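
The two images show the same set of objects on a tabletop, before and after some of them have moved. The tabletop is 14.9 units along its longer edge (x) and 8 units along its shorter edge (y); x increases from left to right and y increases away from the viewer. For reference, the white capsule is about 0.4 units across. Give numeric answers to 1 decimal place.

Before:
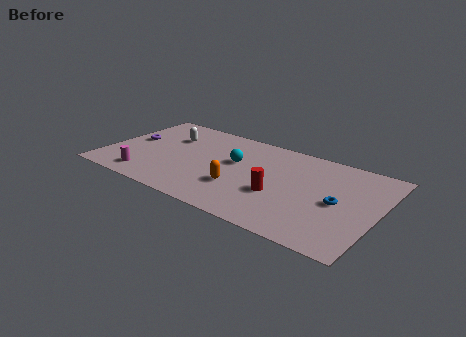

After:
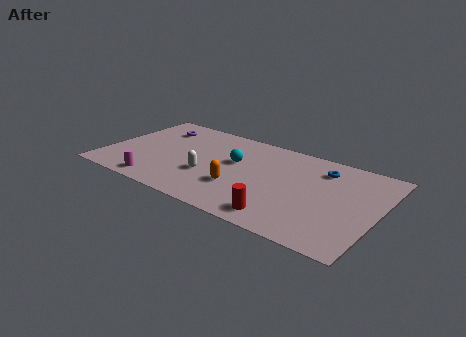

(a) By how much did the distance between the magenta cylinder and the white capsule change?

-1.2

They were about 4.3 units apart before and 3.1 after — 1.2 units closer together.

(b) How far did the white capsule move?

3.8

From (3.1, 5.6) to (5.8, 2.9), the white capsule covered √(2.7² + 2.7²) ≈ 3.8 units.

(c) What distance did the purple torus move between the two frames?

2.1

From (1.2, 4.4) to (2.3, 6.2), the purple torus covered √(1.1² + 1.8²) ≈ 2.1 units.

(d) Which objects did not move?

the orange capsule and the cyan sphere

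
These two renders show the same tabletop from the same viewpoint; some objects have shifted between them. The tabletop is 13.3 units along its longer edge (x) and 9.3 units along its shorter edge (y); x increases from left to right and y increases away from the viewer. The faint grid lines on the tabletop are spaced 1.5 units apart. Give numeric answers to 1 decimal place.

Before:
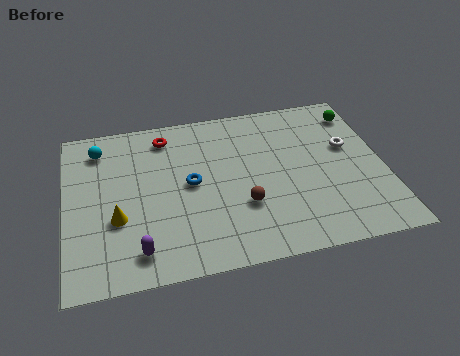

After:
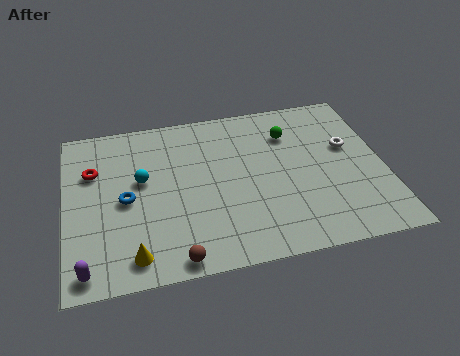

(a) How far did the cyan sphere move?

2.8

The cyan sphere moved from about (1.5, 7.6) to (3.2, 5.4), a distance of √(1.7² + 2.2²) ≈ 2.8.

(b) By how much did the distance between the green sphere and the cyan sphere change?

-4.5

The distance was about 11.0 in the first image and 6.5 in the second, so they moved 4.5 units closer together.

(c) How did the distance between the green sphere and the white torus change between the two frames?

+0.6

They were about 2.1 units apart before and 2.7 after — 0.6 units further apart.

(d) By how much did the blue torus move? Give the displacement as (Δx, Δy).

(-2.7, -0.4)

The blue torus was at about (5.2, 4.8) and moved to about (2.5, 4.4).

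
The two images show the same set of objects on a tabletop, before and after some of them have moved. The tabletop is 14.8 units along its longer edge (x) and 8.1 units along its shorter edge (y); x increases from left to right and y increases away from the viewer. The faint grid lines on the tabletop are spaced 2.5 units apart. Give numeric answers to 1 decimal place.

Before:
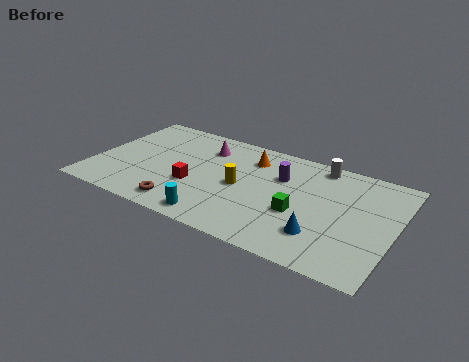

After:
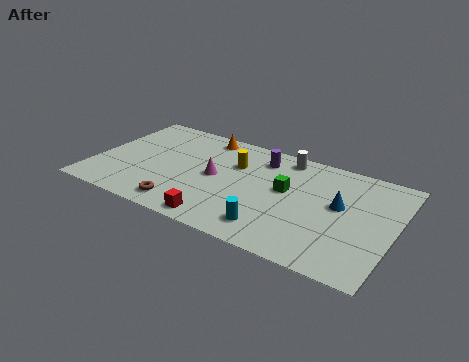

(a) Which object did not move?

the brown torus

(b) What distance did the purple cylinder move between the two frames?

1.5

From (9.1, 5.5) to (8.0, 6.5), the purple cylinder covered √(1.1² + 1.0²) ≈ 1.5 units.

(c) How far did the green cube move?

1.6

From (10.3, 3.2) to (9.5, 4.6), the green cube covered √(0.8² + 1.4²) ≈ 1.6 units.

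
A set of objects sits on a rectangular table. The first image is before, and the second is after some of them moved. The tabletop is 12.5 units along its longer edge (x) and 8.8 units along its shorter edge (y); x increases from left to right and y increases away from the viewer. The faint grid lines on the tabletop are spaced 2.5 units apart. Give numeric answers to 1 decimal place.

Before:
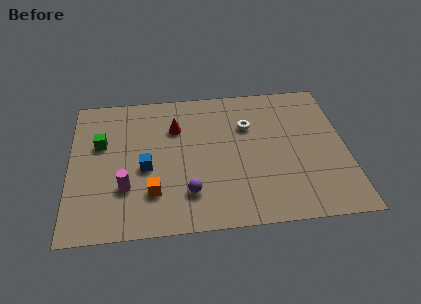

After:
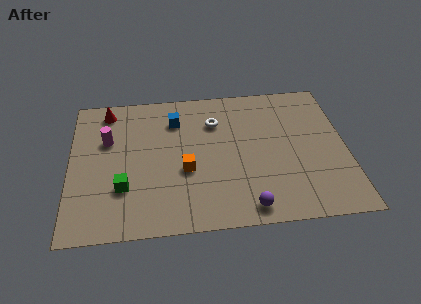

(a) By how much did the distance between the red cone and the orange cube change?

+1.3

They were about 4.1 units apart before and 5.4 after — 1.3 units further apart.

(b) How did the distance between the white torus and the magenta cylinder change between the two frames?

-1.6

The distance was about 6.5 in the first image and 4.9 in the second, so they moved 1.6 units closer together.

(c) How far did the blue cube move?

3.2

The blue cube was near (3.4, 3.8) before and (4.8, 6.7) after, so it travelled √(1.4² + 2.9²) ≈ 3.2 units.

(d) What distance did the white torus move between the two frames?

1.6

The white torus was near (8.1, 6.0) before and (6.6, 6.4) after, so it travelled √(1.5² + 0.4²) ≈ 1.6 units.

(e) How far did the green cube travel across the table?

3.0

The green cube was near (1.4, 5.5) before and (2.4, 2.7) after, so it travelled √(1.0² + 2.8²) ≈ 3.0 units.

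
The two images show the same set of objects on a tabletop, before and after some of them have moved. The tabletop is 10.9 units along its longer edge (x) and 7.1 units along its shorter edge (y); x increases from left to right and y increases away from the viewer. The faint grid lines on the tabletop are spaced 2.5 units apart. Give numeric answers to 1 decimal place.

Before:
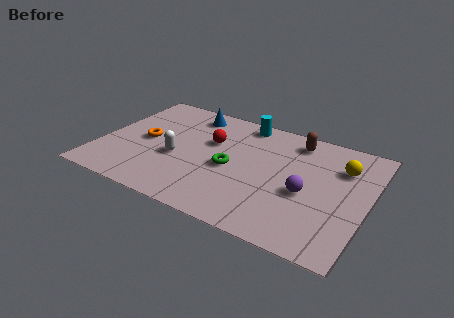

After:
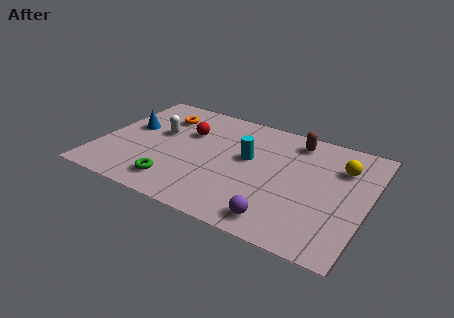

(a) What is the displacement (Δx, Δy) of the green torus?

(-2.0, -1.9)

From the two frames, the green torus sits at roughly (5.4, 3.2) before and (3.4, 1.3) after.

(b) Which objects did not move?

the yellow sphere and the brown capsule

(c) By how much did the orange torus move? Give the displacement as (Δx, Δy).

(0.4, 1.9)

The orange torus started near (1.8, 3.5) and ended near (2.2, 5.4).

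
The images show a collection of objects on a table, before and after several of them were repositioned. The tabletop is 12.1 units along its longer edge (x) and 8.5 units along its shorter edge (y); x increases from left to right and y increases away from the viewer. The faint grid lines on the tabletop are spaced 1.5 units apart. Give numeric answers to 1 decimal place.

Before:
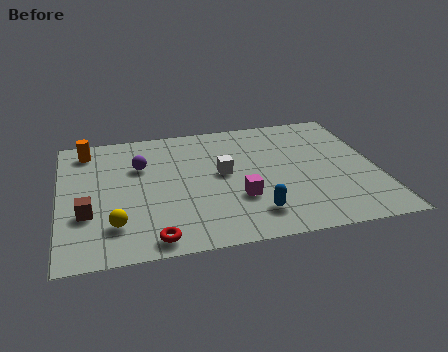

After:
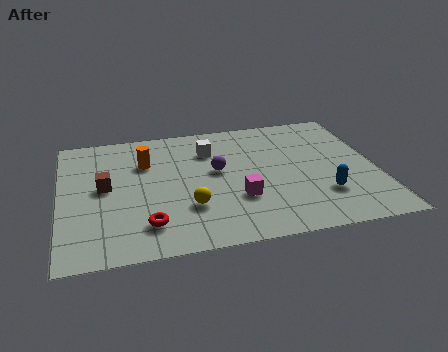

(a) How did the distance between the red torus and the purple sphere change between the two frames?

-0.7

They were about 4.8 units apart before and 4.1 after — 0.7 units closer together.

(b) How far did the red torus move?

0.9

From (3.4, 0.9) to (3.2, 1.8), the red torus covered √(0.2² + 0.9²) ≈ 0.9 units.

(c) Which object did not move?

the magenta cube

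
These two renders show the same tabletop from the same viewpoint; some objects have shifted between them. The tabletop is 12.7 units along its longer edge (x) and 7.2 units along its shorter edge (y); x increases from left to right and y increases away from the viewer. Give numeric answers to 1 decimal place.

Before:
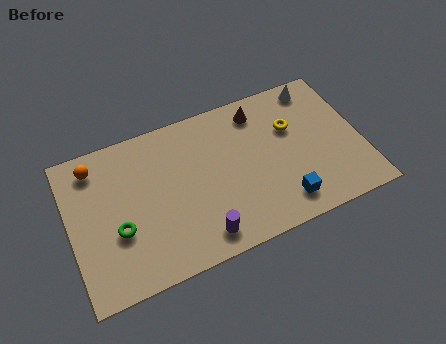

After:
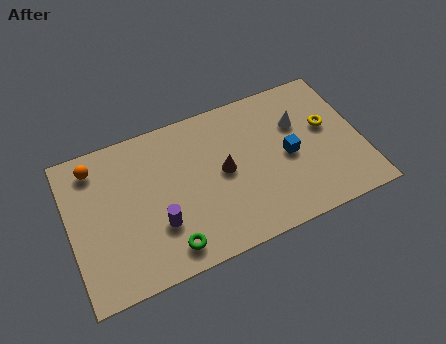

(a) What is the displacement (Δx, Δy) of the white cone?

(-1.0, -1.5)

The white cone started near (11.1, 6.3) and ended near (10.1, 4.8).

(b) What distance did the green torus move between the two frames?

2.6

The green torus moved from about (2.0, 2.7) to (4.0, 1.1), a distance of √(2.0² + 1.6²) ≈ 2.6.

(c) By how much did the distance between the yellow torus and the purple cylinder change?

+2.1

The distance was about 5.7 in the first image and 7.8 in the second, so they moved 2.1 units further apart.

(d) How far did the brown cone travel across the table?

2.9

The brown cone was near (8.5, 6.0) before and (6.7, 3.7) after, so it travelled √(1.8² + 2.3²) ≈ 2.9 units.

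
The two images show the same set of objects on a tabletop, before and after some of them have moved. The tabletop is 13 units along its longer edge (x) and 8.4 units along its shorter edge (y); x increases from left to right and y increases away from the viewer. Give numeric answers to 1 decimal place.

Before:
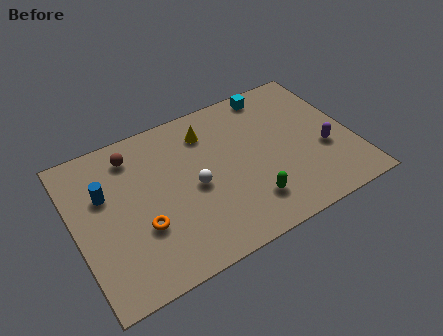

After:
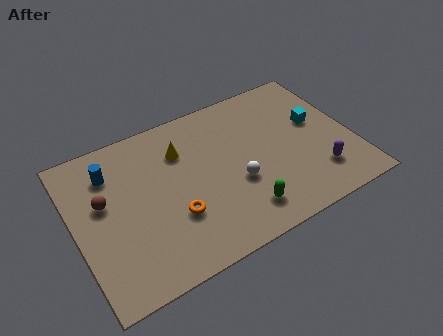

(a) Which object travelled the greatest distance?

the cyan cube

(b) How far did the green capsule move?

0.5

From (7.8, 1.9) to (7.4, 1.6), the green capsule covered √(0.4² + 0.3²) ≈ 0.5 units.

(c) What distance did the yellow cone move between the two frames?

1.4

The yellow cone moved from about (6.5, 6.6) to (5.2, 6.1), a distance of √(1.3² + 0.5²) ≈ 1.4.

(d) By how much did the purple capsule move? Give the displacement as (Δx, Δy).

(-0.5, -1.2)

The purple capsule was at about (11.6, 3.2) and moved to about (11.1, 2.0).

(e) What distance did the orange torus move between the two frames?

1.5

The orange torus moved from about (2.9, 2.9) to (4.4, 2.8), a distance of √(1.5² + 0.1²) ≈ 1.5.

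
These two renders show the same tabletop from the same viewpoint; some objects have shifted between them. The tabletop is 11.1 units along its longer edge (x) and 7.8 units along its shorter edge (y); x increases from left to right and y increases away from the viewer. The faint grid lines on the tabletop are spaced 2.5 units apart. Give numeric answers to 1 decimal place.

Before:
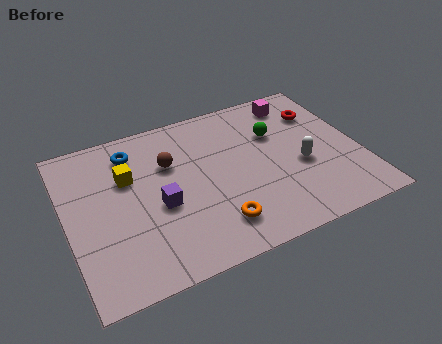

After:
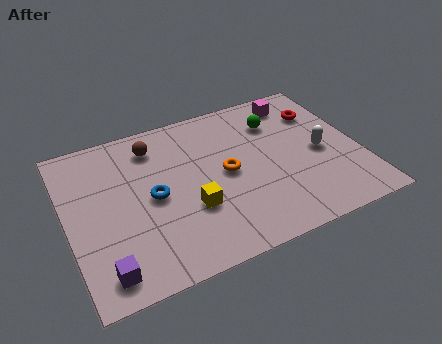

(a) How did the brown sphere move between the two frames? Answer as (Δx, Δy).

(-0.5, 1.1)

The brown sphere was at about (4.0, 5.2) and moved to about (3.5, 6.3).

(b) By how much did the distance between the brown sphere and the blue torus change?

+0.8

Before: roughly 1.7 units apart; after: 2.5. That's 0.8 units further apart.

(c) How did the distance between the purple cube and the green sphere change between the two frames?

+3.4

They were about 5.1 units apart before and 8.5 after — 3.4 units further apart.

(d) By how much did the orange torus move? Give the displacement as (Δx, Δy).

(0.7, 2.3)

From the two frames, the orange torus sits at roughly (5.3, 1.6) before and (6.0, 3.9) after.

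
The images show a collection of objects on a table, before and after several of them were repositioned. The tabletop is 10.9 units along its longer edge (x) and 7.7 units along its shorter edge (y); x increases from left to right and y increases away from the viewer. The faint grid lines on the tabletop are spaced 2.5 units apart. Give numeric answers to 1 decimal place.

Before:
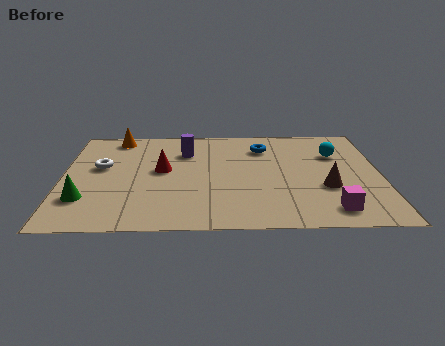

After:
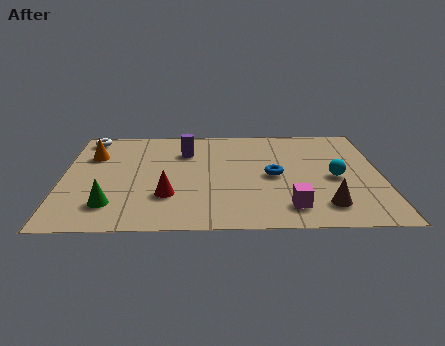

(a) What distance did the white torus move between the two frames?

2.4

From (1.3, 4.5) to (0.8, 6.8), the white torus covered √(0.5² + 2.3²) ≈ 2.4 units.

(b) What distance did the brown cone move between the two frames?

1.3

The brown cone moved from about (9.0, 2.8) to (8.9, 1.5), a distance of √(0.1² + 1.3²) ≈ 1.3.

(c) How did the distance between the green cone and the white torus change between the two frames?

+2.7

They were about 2.5 units apart before and 5.2 after — 2.7 units further apart.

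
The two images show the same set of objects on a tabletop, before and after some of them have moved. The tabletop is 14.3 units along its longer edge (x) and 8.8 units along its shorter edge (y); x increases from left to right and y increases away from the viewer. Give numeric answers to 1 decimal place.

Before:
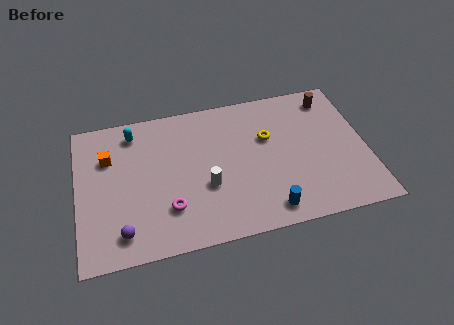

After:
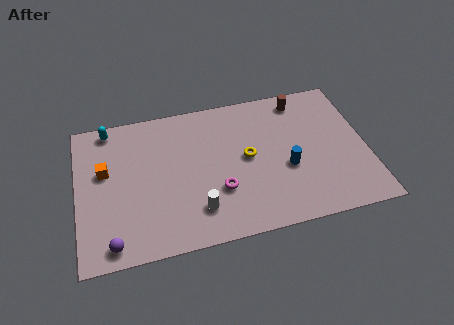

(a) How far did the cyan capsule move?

1.3

From (2.9, 7.4) to (1.7, 7.9), the cyan capsule covered √(1.2² + 0.5²) ≈ 1.3 units.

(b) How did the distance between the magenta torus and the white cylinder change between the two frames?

-0.7

Before: roughly 2.1 units apart; after: 1.4. That's 0.7 units closer together.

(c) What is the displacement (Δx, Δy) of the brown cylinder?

(-1.5, 0.2)

From the two frames, the brown cylinder sits at roughly (12.8, 7.4) before and (11.3, 7.6) after.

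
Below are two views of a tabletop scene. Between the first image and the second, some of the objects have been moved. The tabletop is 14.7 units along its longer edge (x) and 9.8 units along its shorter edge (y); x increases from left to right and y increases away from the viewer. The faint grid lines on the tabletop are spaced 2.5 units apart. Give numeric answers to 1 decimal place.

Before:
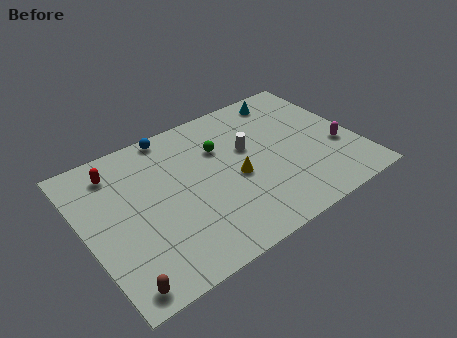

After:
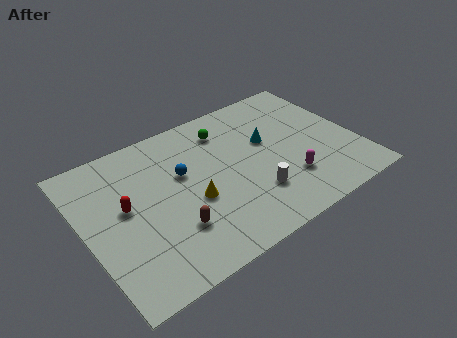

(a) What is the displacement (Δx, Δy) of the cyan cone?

(-1.6, -2.6)

The cyan cone started near (11.7, 8.5) and ended near (10.1, 5.9).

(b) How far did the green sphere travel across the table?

1.2

From (7.6, 6.7) to (8.1, 7.8), the green sphere covered √(0.5² + 1.1²) ≈ 1.2 units.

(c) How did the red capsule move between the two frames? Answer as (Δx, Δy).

(0.1, -2.6)

From the two frames, the red capsule sits at roughly (2.1, 8.0) before and (2.2, 5.4) after.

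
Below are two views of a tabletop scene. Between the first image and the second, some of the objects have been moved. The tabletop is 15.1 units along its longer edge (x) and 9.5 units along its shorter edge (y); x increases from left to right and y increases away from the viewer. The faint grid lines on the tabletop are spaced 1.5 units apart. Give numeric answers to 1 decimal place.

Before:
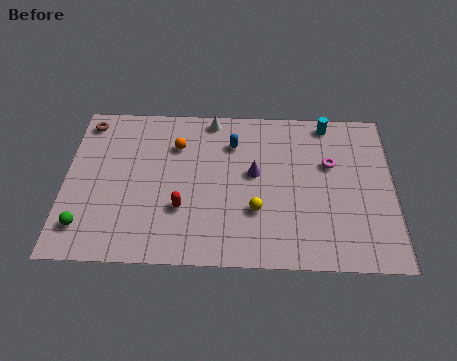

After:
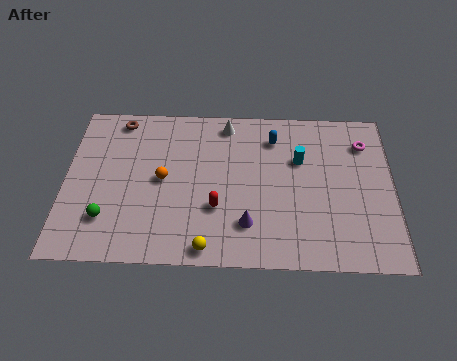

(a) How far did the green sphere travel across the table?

1.1

From (1.0, 1.9) to (2.0, 2.4), the green sphere covered √(1.0² + 0.5²) ≈ 1.1 units.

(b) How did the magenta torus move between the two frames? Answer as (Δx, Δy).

(1.6, 1.3)

The magenta torus started near (12.2, 6.0) and ended near (13.8, 7.3).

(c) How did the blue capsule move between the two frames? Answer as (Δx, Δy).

(1.9, 0.4)

The blue capsule was at about (7.7, 7.1) and moved to about (9.6, 7.5).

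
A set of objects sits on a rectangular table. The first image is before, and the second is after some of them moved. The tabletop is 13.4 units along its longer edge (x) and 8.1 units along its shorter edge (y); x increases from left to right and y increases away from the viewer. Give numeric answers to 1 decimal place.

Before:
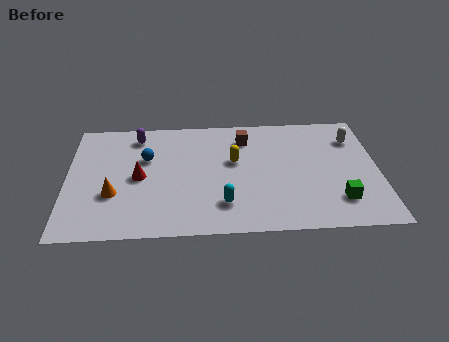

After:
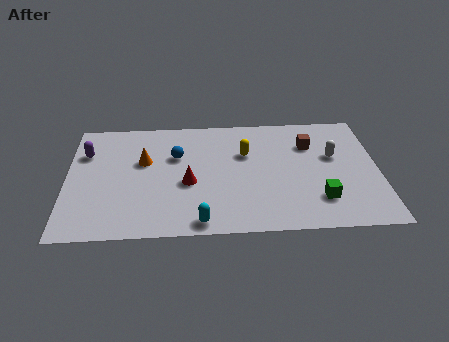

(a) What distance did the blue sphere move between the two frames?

1.3

From (3.4, 5.2) to (4.7, 5.3), the blue sphere covered √(1.3² + 0.1²) ≈ 1.3 units.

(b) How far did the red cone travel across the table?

2.2

From (3.1, 3.9) to (5.2, 3.4), the red cone covered √(2.1² + 0.5²) ≈ 2.2 units.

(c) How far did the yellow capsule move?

0.7

The yellow capsule moved from about (7.2, 4.8) to (7.7, 5.3), a distance of √(0.5² + 0.5²) ≈ 0.7.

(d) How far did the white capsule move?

1.5

From (12.4, 6.1) to (11.5, 4.9), the white capsule covered √(0.9² + 1.2²) ≈ 1.5 units.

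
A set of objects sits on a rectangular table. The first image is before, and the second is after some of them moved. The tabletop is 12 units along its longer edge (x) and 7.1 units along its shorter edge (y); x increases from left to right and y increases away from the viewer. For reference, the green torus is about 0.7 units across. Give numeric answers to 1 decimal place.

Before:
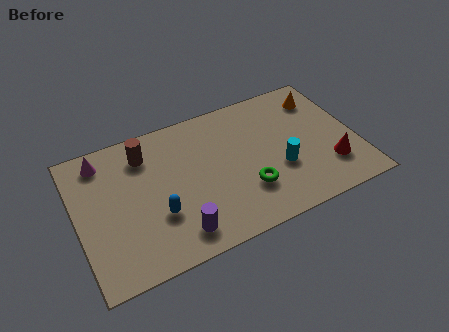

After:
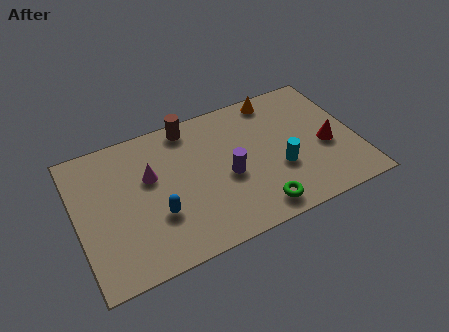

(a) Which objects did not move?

the blue capsule and the cyan cylinder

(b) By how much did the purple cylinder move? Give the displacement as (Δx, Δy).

(2.4, 1.9)

The purple cylinder started near (4.0, 1.2) and ended near (6.4, 3.1).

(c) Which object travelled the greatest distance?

the purple cylinder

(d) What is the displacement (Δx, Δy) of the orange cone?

(-1.9, 0.7)

The orange cone started near (10.8, 5.6) and ended near (8.9, 6.3).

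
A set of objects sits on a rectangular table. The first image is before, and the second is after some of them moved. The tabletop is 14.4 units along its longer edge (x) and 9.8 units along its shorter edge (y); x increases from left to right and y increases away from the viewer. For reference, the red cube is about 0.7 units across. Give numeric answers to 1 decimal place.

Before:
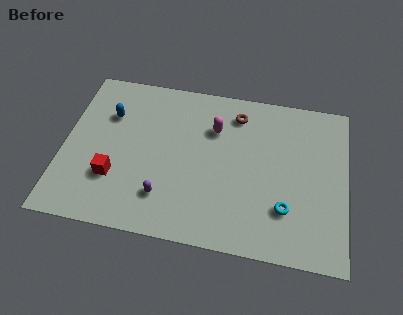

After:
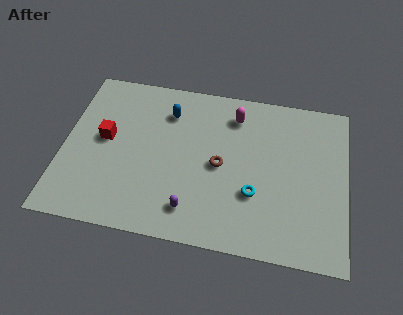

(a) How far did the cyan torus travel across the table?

1.7

The cyan torus moved from about (11.4, 2.7) to (9.8, 3.3), a distance of √(1.6² + 0.6²) ≈ 1.7.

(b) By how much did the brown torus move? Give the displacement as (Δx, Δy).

(-0.7, -3.3)

The brown torus was at about (8.7, 8.0) and moved to about (8.0, 4.7).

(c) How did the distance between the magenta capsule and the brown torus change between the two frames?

+1.7

Before: roughly 1.6 units apart; after: 3.3. That's 1.7 units further apart.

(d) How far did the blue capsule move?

3.1

The blue capsule was near (2.2, 6.8) before and (5.2, 7.5) after, so it travelled √(3.0² + 0.7²) ≈ 3.1 units.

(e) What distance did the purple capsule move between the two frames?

1.5

From (5.3, 2.3) to (6.7, 1.8), the purple capsule covered √(1.4² + 0.5²) ≈ 1.5 units.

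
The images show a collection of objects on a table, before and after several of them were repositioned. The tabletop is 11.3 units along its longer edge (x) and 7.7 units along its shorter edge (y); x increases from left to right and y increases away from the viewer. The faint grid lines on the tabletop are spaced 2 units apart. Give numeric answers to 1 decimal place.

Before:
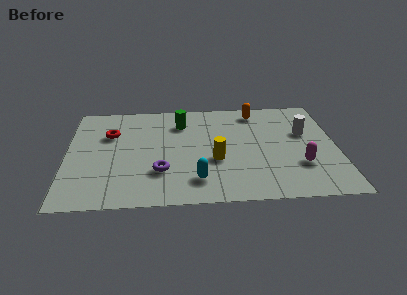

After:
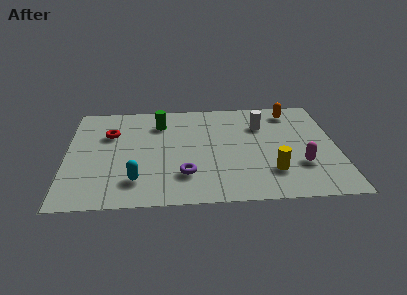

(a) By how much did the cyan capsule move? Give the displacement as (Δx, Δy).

(-2.5, 0.1)

The cyan capsule started near (5.4, 1.6) and ended near (2.9, 1.7).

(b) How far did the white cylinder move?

1.9

The white cylinder moved from about (10.0, 4.8) to (8.2, 5.5), a distance of √(1.8² + 0.7²) ≈ 1.9.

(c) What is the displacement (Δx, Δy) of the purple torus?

(1.0, -0.3)

The purple torus started near (3.9, 2.3) and ended near (4.9, 2.0).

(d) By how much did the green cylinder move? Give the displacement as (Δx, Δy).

(-0.9, 0.0)

From the two frames, the green cylinder sits at roughly (4.8, 5.9) before and (3.9, 5.9) after.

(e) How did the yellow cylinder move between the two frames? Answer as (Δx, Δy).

(2.3, -1.0)

From the two frames, the yellow cylinder sits at roughly (6.2, 3.0) before and (8.5, 2.0) after.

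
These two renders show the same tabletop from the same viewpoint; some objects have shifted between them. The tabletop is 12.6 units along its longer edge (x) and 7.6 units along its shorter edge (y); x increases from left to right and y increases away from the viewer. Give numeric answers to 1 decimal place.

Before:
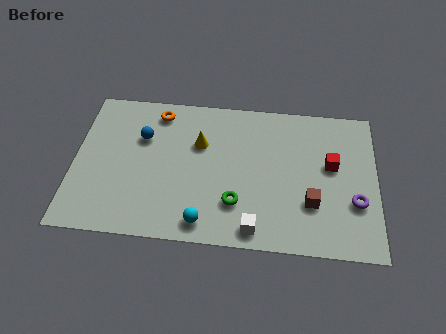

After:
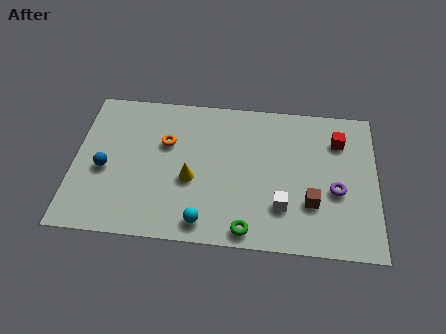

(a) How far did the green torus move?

1.4

The green torus moved from about (6.8, 2.1) to (7.3, 0.8), a distance of √(0.5² + 1.3²) ≈ 1.4.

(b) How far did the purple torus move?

0.9

The purple torus was near (11.7, 2.6) before and (10.9, 3.1) after, so it travelled √(0.8² + 0.5²) ≈ 0.9 units.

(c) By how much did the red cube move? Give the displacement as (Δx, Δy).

(0.3, 1.3)

The red cube started near (10.7, 4.4) and ended near (11.0, 5.7).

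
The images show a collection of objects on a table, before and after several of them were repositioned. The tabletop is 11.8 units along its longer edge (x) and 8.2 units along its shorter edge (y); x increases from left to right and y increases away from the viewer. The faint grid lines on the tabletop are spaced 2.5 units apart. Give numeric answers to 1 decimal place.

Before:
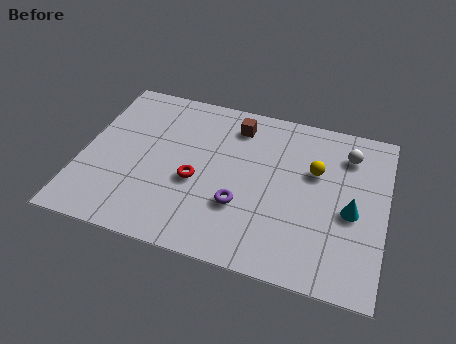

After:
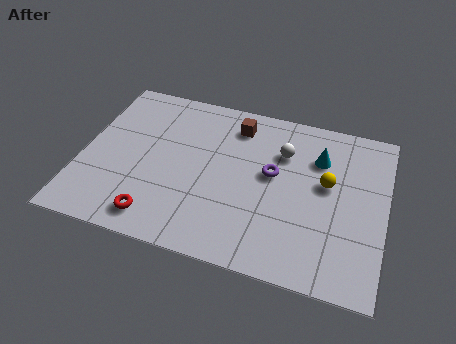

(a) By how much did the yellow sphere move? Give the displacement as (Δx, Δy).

(0.5, -0.5)

The yellow sphere started near (9.0, 5.2) and ended near (9.5, 4.7).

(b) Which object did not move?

the brown cube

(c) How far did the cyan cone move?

2.7

The cyan cone was near (10.5, 3.6) before and (9.1, 5.9) after, so it travelled √(1.4² + 2.3²) ≈ 2.7 units.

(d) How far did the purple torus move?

2.2

The purple torus moved from about (6.3, 2.7) to (7.4, 4.6), a distance of √(1.1² + 1.9²) ≈ 2.2.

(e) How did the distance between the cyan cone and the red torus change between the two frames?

+1.5

They were about 6.0 units apart before and 7.5 after — 1.5 units further apart.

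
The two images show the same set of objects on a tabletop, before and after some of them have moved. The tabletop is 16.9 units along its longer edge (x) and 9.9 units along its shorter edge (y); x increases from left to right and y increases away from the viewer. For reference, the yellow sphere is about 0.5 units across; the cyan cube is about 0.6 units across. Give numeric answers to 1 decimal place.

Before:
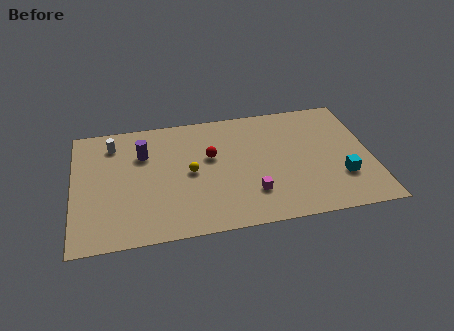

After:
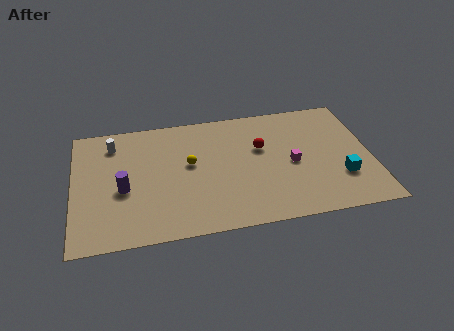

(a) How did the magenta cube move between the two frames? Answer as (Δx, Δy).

(2.4, 2.0)

The magenta cube started near (10.0, 2.6) and ended near (12.4, 4.6).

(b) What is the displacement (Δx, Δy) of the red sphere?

(2.9, 0.2)

From the two frames, the red sphere sits at roughly (7.8, 6.0) before and (10.7, 6.2) after.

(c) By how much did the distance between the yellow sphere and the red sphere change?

+2.5

The distance was about 1.6 in the first image and 4.1 in the second, so they moved 2.5 units further apart.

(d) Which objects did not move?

the white cylinder and the cyan cube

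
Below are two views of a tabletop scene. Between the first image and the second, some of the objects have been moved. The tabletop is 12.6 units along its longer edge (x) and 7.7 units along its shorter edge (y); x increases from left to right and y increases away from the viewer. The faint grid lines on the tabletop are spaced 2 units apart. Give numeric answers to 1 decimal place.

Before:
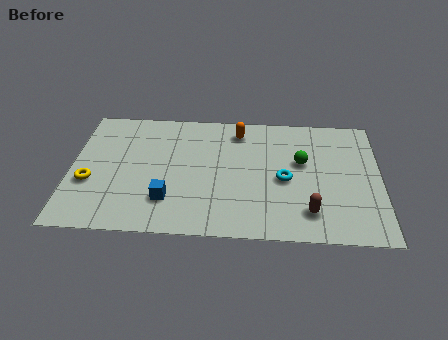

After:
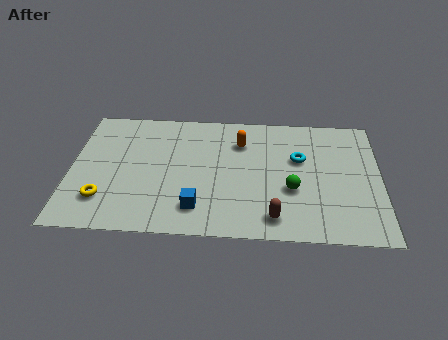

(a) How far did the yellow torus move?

1.2

The yellow torus moved from about (0.8, 2.9) to (1.4, 1.9), a distance of √(0.6² + 1.0²) ≈ 1.2.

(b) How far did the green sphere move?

1.7

From (9.4, 4.6) to (9.0, 2.9), the green sphere covered √(0.4² + 1.7²) ≈ 1.7 units.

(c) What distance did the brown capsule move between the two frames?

1.5

The brown capsule moved from about (9.7, 1.6) to (8.3, 1.2), a distance of √(1.4² + 0.4²) ≈ 1.5.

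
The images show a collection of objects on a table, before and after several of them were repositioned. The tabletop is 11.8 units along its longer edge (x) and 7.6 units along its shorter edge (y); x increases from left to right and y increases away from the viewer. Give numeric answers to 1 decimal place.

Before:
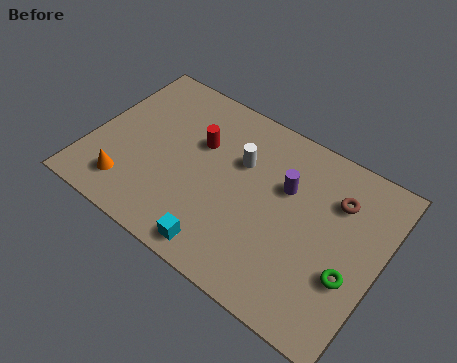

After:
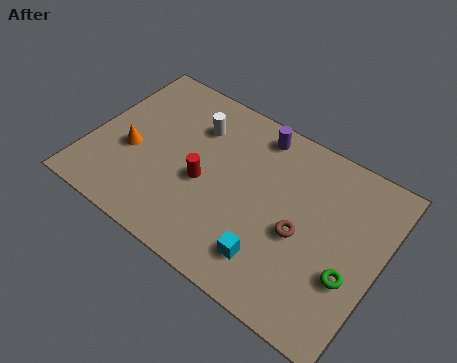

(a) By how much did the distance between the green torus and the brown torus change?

-0.8

Before: roughly 3.0 units apart; after: 2.2. That's 0.8 units closer together.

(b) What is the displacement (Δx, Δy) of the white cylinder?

(-2.0, 0.6)

The white cylinder was at about (5.9, 5.0) and moved to about (3.9, 5.6).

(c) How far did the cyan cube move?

2.0

From (5.9, 0.9) to (7.8, 1.6), the cyan cube covered √(1.9² + 0.7²) ≈ 2.0 units.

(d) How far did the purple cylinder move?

2.3

From (7.8, 4.9) to (6.3, 6.6), the purple cylinder covered √(1.5² + 1.7²) ≈ 2.3 units.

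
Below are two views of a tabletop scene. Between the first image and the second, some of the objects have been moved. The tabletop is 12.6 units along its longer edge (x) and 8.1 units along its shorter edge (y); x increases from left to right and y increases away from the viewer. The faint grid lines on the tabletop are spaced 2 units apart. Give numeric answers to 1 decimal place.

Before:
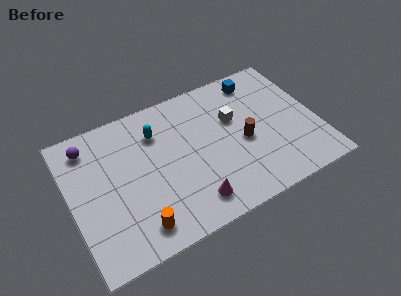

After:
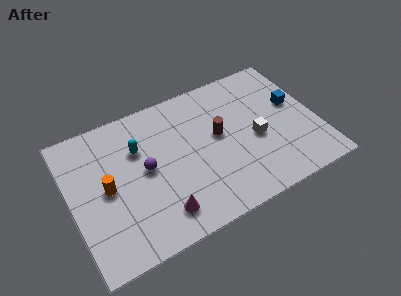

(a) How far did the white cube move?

1.8

From (8.5, 5.1) to (9.4, 3.5), the white cube covered √(0.9² + 1.6²) ≈ 1.8 units.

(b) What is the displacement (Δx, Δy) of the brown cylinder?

(-1.2, 0.9)

The brown cylinder was at about (8.8, 3.6) and moved to about (7.6, 4.5).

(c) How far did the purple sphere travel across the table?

3.6

The purple sphere moved from about (1.2, 6.7) to (3.8, 4.2), a distance of √(2.6² + 2.5²) ≈ 3.6.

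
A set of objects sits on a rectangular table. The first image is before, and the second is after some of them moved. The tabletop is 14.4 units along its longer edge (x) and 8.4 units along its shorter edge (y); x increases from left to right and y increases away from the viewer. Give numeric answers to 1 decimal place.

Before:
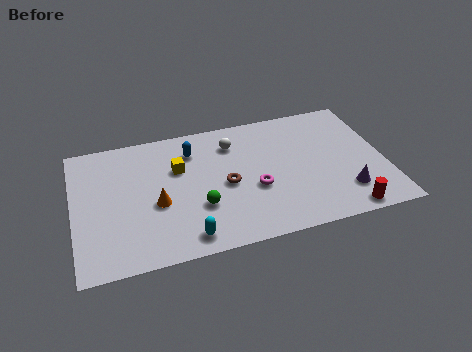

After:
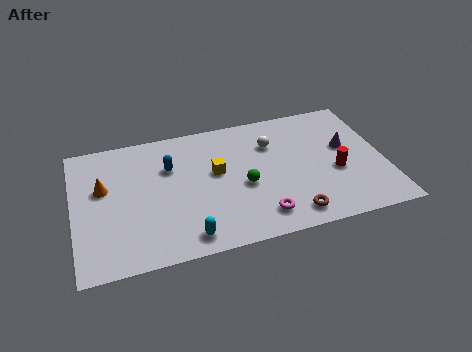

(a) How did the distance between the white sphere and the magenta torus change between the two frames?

+1.3

They were about 3.3 units apart before and 4.6 after — 1.3 units further apart.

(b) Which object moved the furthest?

the brown torus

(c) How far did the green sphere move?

2.2

The green sphere moved from about (5.7, 2.8) to (7.8, 3.6), a distance of √(2.1² + 0.8²) ≈ 2.2.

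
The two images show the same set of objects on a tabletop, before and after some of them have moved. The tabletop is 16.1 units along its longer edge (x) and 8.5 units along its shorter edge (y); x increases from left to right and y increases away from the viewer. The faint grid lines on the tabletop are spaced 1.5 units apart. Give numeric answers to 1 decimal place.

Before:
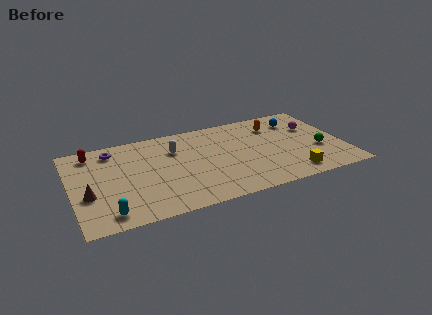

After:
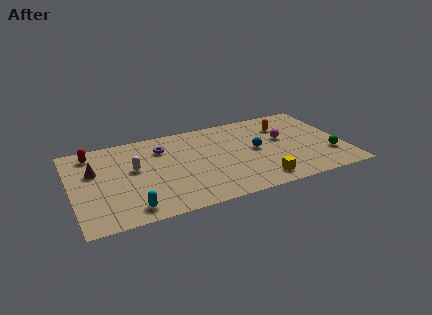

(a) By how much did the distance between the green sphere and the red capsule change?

+0.7

The distance was about 13.8 in the first image and 14.5 in the second, so they moved 0.7 units further apart.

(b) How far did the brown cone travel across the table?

2.3

The brown cone was near (0.9, 3.2) before and (1.4, 5.4) after, so it travelled √(0.5² + 2.2²) ≈ 2.3 units.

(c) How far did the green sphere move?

0.9

The green sphere moved from about (14.6, 3.2) to (15.1, 2.5), a distance of √(0.5² + 0.7²) ≈ 0.9.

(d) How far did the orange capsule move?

0.5

From (12.3, 6.5) to (12.8, 6.3), the orange capsule covered √(0.5² + 0.2²) ≈ 0.5 units.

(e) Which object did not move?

the red capsule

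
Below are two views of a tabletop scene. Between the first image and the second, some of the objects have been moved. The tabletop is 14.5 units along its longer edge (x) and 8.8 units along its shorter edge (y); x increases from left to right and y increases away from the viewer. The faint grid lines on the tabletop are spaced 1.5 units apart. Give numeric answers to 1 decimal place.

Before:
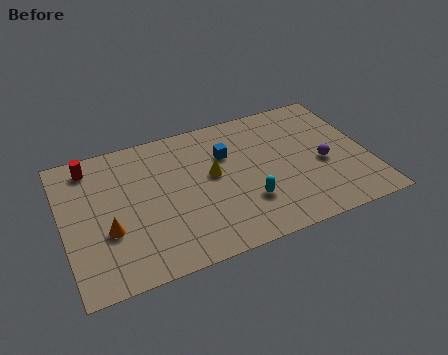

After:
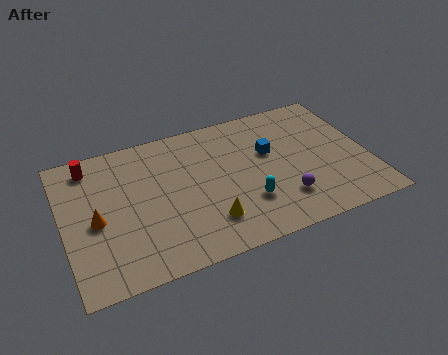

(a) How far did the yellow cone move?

2.8

The yellow cone moved from about (7.1, 4.9) to (6.6, 2.1), a distance of √(0.5² + 2.8²) ≈ 2.8.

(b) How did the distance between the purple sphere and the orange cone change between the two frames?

-1.4

The distance was about 10.3 in the first image and 8.9 in the second, so they moved 1.4 units closer together.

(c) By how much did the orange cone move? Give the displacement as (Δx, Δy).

(-0.5, 0.8)

From the two frames, the orange cone sits at roughly (2.0, 3.2) before and (1.5, 4.0) after.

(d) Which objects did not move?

the red cylinder and the cyan capsule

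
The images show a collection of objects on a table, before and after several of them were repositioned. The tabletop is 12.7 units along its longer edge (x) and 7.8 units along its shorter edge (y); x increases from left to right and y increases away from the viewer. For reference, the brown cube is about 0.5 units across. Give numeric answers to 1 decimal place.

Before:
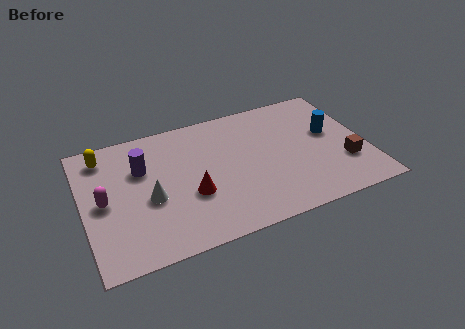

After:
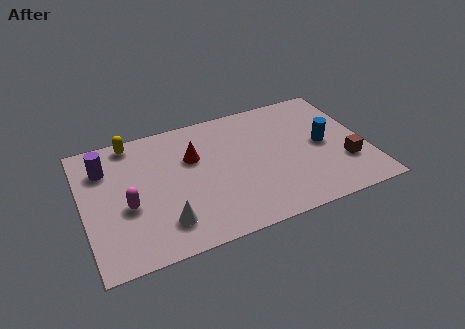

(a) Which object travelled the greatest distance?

the red cone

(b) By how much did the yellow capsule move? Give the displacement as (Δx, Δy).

(1.3, 0.5)

From the two frames, the yellow capsule sits at roughly (1.1, 6.5) before and (2.4, 7.0) after.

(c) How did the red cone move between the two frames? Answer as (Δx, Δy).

(0.3, 2.2)

The red cone was at about (4.7, 2.9) and moved to about (5.0, 5.1).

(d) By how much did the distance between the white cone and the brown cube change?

-0.5

Before: roughly 8.7 units apart; after: 8.2. That's 0.5 units closer together.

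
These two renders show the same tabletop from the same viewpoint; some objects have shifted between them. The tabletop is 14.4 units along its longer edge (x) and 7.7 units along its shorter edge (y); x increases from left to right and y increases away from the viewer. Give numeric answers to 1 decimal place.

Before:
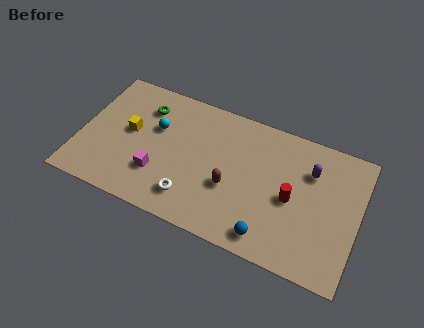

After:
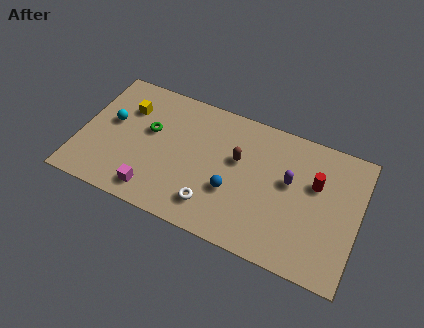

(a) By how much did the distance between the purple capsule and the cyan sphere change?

+1.3

Before: roughly 8.0 units apart; after: 9.3. That's 1.3 units further apart.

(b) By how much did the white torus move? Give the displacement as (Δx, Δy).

(1.1, 0.0)

The white torus started near (6.0, 1.6) and ended near (7.1, 1.6).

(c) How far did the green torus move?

1.4

The green torus was near (3.1, 5.9) before and (3.5, 4.6) after, so it travelled √(0.4² + 1.3²) ≈ 1.4 units.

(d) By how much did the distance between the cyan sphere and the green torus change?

+0.8

The distance was about 1.2 in the first image and 2.0 in the second, so they moved 0.8 units further apart.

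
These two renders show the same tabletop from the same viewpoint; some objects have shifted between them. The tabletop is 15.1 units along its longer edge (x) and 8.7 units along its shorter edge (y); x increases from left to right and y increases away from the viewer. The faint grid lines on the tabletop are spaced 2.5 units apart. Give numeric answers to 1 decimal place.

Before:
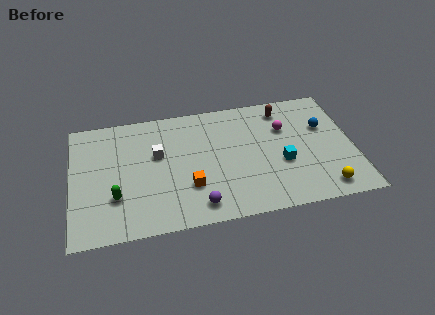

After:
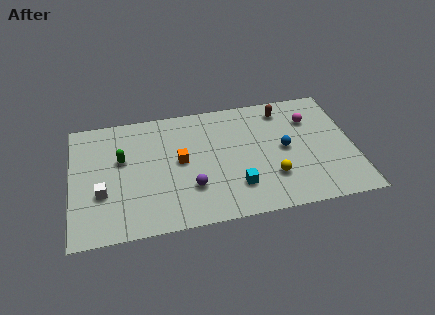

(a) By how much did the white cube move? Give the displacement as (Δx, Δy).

(-3.0, -2.2)

The white cube started near (4.6, 5.3) and ended near (1.6, 3.1).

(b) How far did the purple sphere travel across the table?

1.3

From (6.6, 1.3) to (6.3, 2.6), the purple sphere covered √(0.3² + 1.3²) ≈ 1.3 units.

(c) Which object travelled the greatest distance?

the white cube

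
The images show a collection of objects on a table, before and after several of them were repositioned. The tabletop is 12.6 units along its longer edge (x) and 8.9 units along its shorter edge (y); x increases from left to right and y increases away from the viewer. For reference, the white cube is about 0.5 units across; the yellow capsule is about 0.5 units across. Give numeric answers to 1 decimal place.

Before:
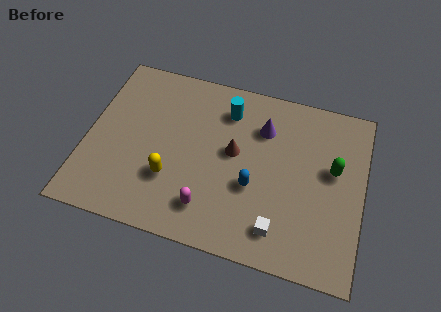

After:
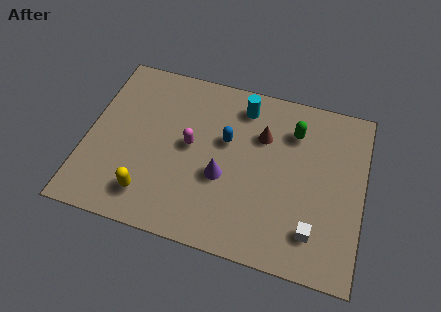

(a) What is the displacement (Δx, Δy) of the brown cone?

(1.2, 1.2)

From the two frames, the brown cone sits at roughly (6.7, 4.9) before and (7.9, 6.1) after.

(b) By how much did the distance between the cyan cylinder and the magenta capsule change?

-1.7

Before: roughly 5.2 units apart; after: 3.5. That's 1.7 units closer together.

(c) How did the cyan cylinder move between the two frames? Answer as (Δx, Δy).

(0.7, 0.4)

From the two frames, the cyan cylinder sits at roughly (6.2, 7.0) before and (6.9, 7.4) after.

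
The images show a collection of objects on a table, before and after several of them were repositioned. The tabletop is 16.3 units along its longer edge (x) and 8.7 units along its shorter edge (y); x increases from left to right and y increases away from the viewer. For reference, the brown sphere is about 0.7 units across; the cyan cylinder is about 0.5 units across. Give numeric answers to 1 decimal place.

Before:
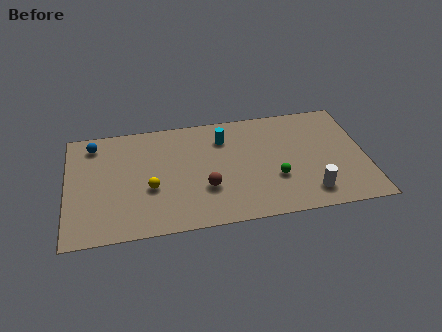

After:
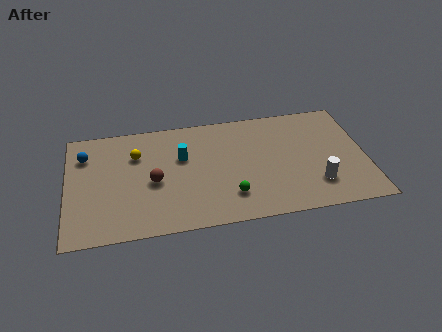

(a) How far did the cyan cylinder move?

2.5

The cyan cylinder was near (8.6, 6.6) before and (6.3, 5.5) after, so it travelled √(2.3² + 1.1²) ≈ 2.5 units.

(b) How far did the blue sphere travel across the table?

0.9

The blue sphere moved from about (1.5, 7.3) to (1.0, 6.5), a distance of √(0.5² + 0.8²) ≈ 0.9.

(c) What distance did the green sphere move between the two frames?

2.7

From (11.3, 3.0) to (8.8, 2.1), the green sphere covered √(2.5² + 0.9²) ≈ 2.7 units.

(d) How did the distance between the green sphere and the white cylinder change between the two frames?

+2.4

The distance was about 2.3 in the first image and 4.7 in the second, so they moved 2.4 units further apart.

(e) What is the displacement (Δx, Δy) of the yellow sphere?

(-0.7, 2.7)

From the two frames, the yellow sphere sits at roughly (4.5, 3.4) before and (3.8, 6.1) after.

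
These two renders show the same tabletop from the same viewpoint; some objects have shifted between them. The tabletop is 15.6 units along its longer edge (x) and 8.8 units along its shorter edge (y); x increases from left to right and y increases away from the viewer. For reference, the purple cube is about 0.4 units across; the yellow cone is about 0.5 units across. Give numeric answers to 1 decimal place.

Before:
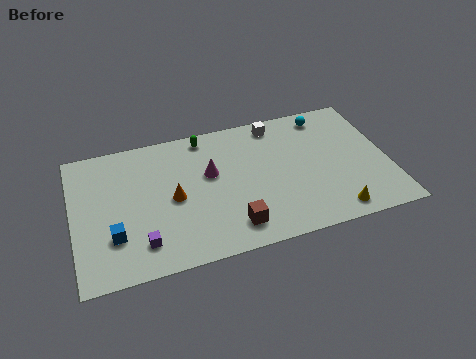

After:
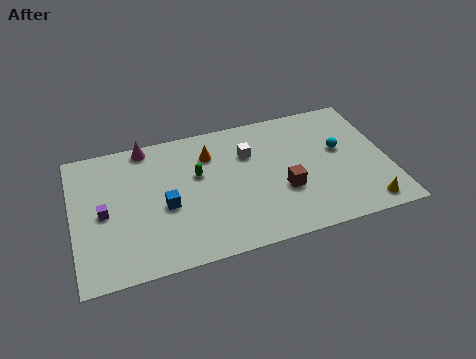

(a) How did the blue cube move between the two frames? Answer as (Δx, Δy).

(2.6, 1.2)

From the two frames, the blue cube sits at roughly (1.9, 2.6) before and (4.5, 3.8) after.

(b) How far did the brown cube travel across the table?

3.1

From (7.6, 1.6) to (10.3, 3.2), the brown cube covered √(2.7² + 1.6²) ≈ 3.1 units.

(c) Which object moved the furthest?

the magenta cone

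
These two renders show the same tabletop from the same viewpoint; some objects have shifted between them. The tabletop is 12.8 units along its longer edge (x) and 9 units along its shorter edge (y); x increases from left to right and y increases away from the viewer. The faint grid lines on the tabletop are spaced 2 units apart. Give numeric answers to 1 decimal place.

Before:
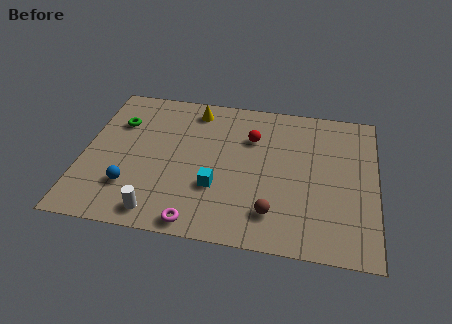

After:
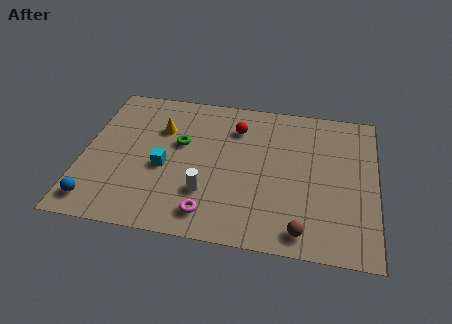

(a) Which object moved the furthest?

the green torus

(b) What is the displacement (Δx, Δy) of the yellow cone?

(-1.4, -1.5)

From the two frames, the yellow cone sits at roughly (4.7, 7.7) before and (3.3, 6.2) after.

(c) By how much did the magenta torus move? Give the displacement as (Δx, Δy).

(0.5, 0.6)

From the two frames, the magenta torus sits at roughly (5.2, 0.8) before and (5.7, 1.4) after.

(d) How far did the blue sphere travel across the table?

1.8

The blue sphere moved from about (2.2, 2.4) to (0.8, 1.3), a distance of √(1.4² + 1.1²) ≈ 1.8.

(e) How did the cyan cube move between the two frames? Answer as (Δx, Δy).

(-2.3, 0.8)

The cyan cube started near (5.9, 3.0) and ended near (3.6, 3.8).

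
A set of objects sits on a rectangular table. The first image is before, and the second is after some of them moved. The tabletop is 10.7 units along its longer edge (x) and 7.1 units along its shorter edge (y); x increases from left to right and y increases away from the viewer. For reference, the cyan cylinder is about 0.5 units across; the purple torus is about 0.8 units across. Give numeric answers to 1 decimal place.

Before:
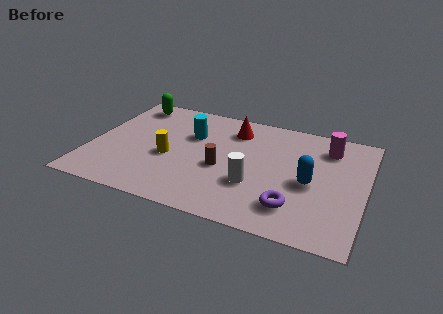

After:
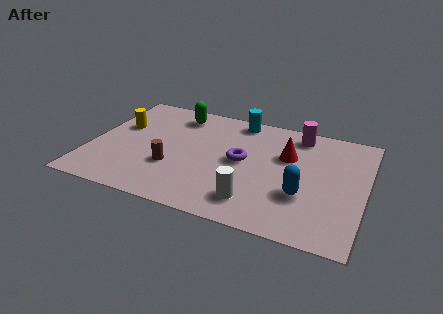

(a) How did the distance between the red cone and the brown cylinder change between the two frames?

+2.2

Before: roughly 2.6 units apart; after: 4.8. That's 2.2 units further apart.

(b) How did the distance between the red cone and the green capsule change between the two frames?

+0.5

They were about 4.2 units apart before and 4.7 after — 0.5 units further apart.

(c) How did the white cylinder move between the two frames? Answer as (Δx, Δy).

(0.1, -1.0)

From the two frames, the white cylinder sits at roughly (6.5, 2.4) before and (6.6, 1.4) after.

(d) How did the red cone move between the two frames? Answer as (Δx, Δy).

(2.2, -1.0)

From the two frames, the red cone sits at roughly (5.4, 5.6) before and (7.6, 4.6) after.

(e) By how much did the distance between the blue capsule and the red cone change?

-1.7

The distance was about 4.0 in the first image and 2.3 in the second, so they moved 1.7 units closer together.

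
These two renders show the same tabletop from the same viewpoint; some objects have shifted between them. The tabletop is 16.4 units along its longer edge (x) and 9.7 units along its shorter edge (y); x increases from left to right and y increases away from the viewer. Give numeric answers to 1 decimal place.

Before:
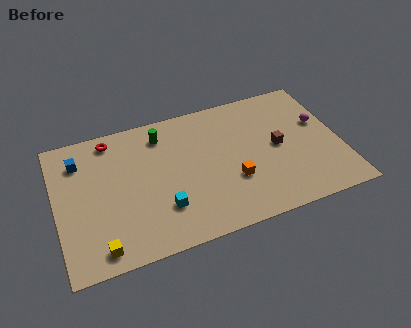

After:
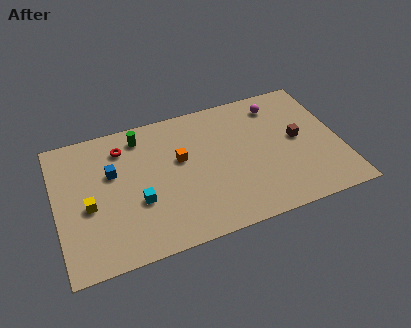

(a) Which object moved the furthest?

the orange cube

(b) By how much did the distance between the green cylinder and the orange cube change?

-2.7

They were about 5.9 units apart before and 3.2 after — 2.7 units closer together.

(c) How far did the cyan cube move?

1.6

The cyan cube moved from about (5.9, 2.7) to (4.6, 3.6), a distance of √(1.3² + 0.9²) ≈ 1.6.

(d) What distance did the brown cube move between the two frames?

1.2

From (12.8, 4.9) to (14.0, 5.1), the brown cube covered √(1.2² + 0.2²) ≈ 1.2 units.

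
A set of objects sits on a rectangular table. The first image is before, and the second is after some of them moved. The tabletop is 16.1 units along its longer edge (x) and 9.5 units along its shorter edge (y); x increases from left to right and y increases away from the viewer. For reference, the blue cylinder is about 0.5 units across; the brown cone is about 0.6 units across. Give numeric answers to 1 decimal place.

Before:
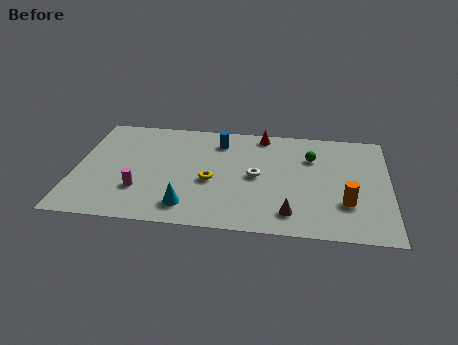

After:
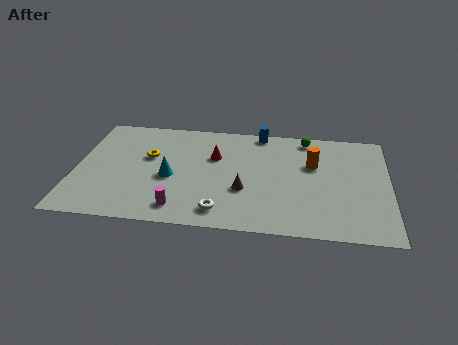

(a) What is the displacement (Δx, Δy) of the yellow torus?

(-3.3, 1.8)

The yellow torus started near (7.0, 4.0) and ended near (3.7, 5.8).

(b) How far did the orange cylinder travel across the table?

3.6

The orange cylinder was near (13.9, 2.9) before and (12.2, 6.1) after, so it travelled √(1.7² + 3.2²) ≈ 3.6 units.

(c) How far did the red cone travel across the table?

3.3

The red cone was near (9.5, 8.5) before and (7.1, 6.2) after, so it travelled √(2.4² + 2.3²) ≈ 3.3 units.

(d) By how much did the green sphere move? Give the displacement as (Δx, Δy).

(-0.3, 1.7)

From the two frames, the green sphere sits at roughly (12.1, 6.7) before and (11.8, 8.4) after.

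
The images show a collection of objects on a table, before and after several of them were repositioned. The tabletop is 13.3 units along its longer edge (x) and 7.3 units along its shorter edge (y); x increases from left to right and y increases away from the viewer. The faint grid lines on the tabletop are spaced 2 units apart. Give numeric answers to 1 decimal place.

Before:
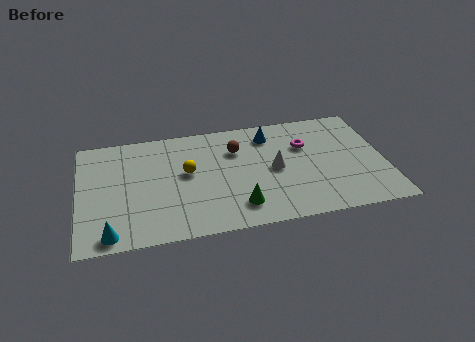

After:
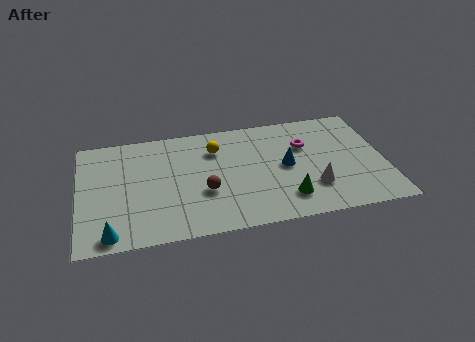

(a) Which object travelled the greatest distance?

the brown sphere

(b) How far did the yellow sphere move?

1.8

The yellow sphere moved from about (4.7, 4.1) to (6.0, 5.4), a distance of √(1.3² + 1.3²) ≈ 1.8.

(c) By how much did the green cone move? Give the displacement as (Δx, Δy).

(2.1, 0.1)

From the two frames, the green cone sits at roughly (6.8, 1.5) before and (8.9, 1.6) after.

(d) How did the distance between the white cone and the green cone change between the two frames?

-1.4

Before: roughly 2.7 units apart; after: 1.3. That's 1.4 units closer together.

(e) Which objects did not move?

the magenta torus and the cyan cone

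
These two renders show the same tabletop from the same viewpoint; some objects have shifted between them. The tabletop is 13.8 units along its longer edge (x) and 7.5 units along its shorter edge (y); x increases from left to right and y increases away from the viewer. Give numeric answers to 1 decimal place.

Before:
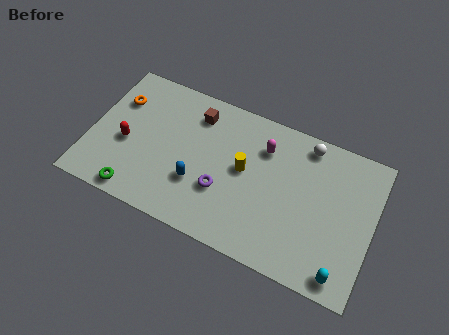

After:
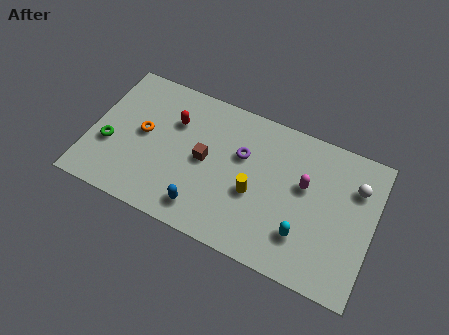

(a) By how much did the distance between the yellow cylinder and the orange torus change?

-0.8

The distance was about 6.5 in the first image and 5.7 in the second, so they moved 0.8 units closer together.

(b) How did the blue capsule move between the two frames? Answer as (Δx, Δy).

(0.4, -1.2)

The blue capsule was at about (5.4, 2.5) and moved to about (5.8, 1.3).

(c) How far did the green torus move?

2.6

From (2.6, 0.8) to (1.0, 2.8), the green torus covered √(1.6² + 2.0²) ≈ 2.6 units.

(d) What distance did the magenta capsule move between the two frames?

2.4

The magenta capsule moved from about (8.3, 5.6) to (10.4, 4.5), a distance of √(2.1² + 1.1²) ≈ 2.4.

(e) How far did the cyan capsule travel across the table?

2.3

The cyan capsule was near (12.6, 0.9) before and (10.6, 2.0) after, so it travelled √(2.0² + 1.1²) ≈ 2.3 units.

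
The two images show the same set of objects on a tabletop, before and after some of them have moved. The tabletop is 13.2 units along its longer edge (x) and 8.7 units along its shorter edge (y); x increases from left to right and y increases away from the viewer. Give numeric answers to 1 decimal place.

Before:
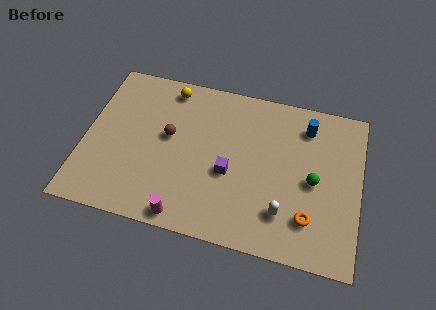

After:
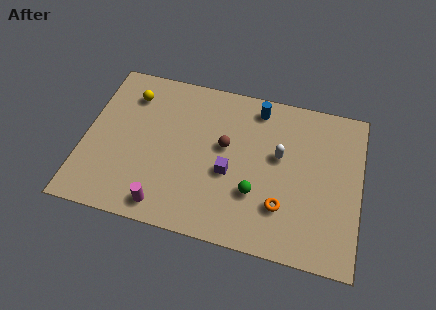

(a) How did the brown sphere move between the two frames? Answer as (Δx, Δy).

(2.7, 0.1)

From the two frames, the brown sphere sits at roughly (4.0, 4.9) before and (6.7, 5.0) after.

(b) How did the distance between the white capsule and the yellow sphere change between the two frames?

-0.6

They were about 8.1 units apart before and 7.5 after — 0.6 units closer together.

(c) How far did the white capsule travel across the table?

3.0

The white capsule moved from about (9.7, 2.1) to (9.3, 5.1), a distance of √(0.4² + 3.0²) ≈ 3.0.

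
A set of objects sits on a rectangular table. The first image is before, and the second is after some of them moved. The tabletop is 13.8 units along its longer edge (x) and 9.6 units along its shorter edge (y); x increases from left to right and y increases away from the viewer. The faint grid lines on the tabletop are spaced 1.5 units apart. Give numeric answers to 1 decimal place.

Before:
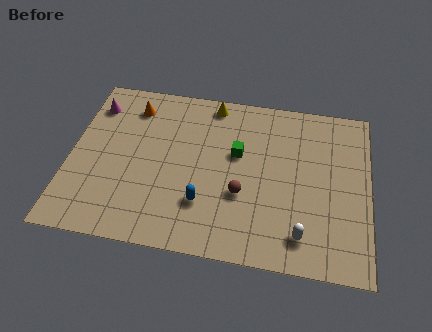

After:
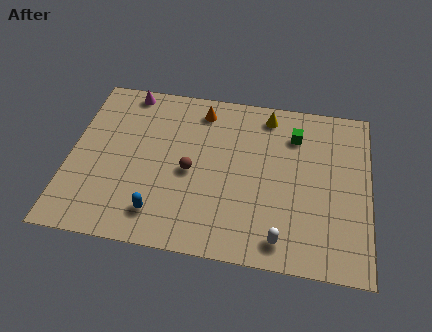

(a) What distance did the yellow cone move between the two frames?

2.6

The yellow cone moved from about (6.4, 8.6) to (9.0, 8.3), a distance of √(2.6² + 0.3²) ≈ 2.6.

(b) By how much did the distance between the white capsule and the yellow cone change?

-1.1

The distance was about 8.2 in the first image and 7.1 in the second, so they moved 1.1 units closer together.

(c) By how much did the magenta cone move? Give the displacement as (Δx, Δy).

(1.5, 1.1)

The magenta cone started near (0.9, 7.6) and ended near (2.4, 8.7).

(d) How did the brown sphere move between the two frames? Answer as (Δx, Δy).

(-2.4, 0.9)

From the two frames, the brown sphere sits at roughly (8.0, 3.5) before and (5.6, 4.4) after.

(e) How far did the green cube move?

3.0

The green cube moved from about (7.7, 5.8) to (10.3, 7.3), a distance of √(2.6² + 1.5²) ≈ 3.0.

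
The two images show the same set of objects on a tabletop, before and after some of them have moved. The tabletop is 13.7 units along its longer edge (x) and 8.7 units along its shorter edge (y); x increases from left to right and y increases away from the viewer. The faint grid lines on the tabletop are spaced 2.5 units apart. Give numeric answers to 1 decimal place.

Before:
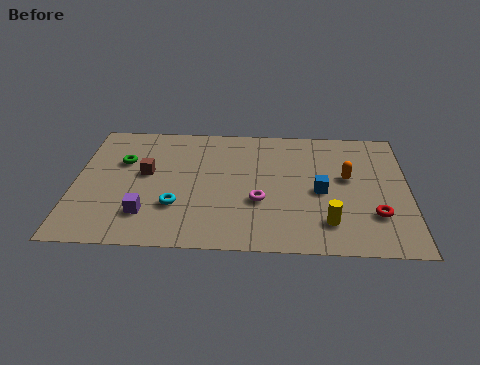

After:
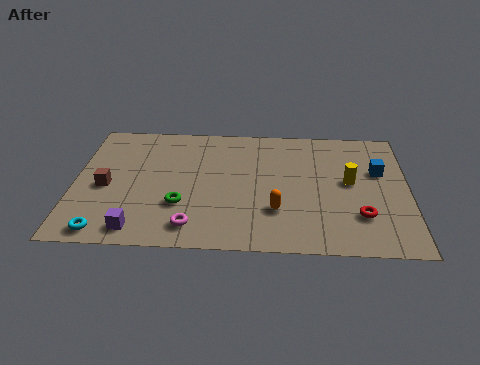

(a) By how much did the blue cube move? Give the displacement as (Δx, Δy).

(2.4, 1.5)

From the two frames, the blue cube sits at roughly (10.1, 4.0) before and (12.5, 5.5) after.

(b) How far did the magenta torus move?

3.2

The magenta torus moved from about (7.6, 3.2) to (4.9, 1.4), a distance of √(2.7² + 1.8²) ≈ 3.2.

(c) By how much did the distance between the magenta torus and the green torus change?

-4.7

They were about 6.2 units apart before and 1.5 after — 4.7 units closer together.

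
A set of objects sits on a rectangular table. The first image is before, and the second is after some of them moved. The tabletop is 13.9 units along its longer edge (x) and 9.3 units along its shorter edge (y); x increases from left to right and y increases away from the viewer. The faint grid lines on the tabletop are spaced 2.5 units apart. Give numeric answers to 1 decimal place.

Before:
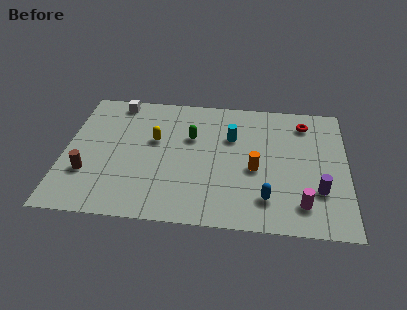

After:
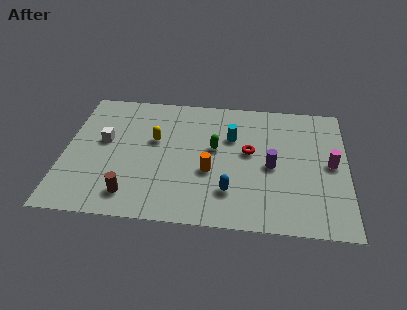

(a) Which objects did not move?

the yellow capsule and the cyan cylinder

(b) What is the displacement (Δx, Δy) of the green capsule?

(1.2, -0.7)

The green capsule started near (6.2, 6.0) and ended near (7.4, 5.3).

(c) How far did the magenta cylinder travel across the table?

3.2

The magenta cylinder was near (11.7, 1.8) before and (13.1, 4.7) after, so it travelled √(1.4² + 2.9²) ≈ 3.2 units.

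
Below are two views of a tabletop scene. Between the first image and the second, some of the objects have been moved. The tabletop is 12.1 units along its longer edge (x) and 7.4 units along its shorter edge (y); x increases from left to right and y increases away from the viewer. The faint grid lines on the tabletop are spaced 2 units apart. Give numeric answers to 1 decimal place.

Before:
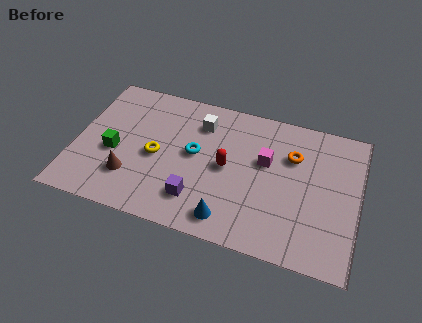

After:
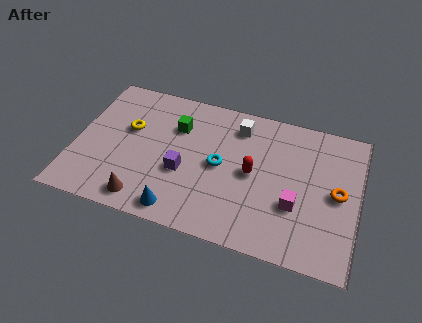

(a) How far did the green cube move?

3.3

The green cube moved from about (1.7, 3.1) to (4.2, 5.2), a distance of √(2.5² + 2.1²) ≈ 3.3.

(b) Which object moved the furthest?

the green cube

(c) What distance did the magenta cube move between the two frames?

2.4

The magenta cube moved from about (8.1, 4.5) to (9.5, 2.6), a distance of √(1.4² + 1.9²) ≈ 2.4.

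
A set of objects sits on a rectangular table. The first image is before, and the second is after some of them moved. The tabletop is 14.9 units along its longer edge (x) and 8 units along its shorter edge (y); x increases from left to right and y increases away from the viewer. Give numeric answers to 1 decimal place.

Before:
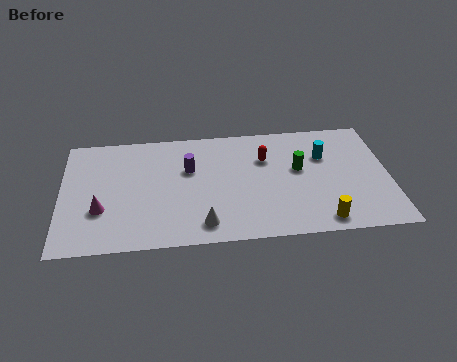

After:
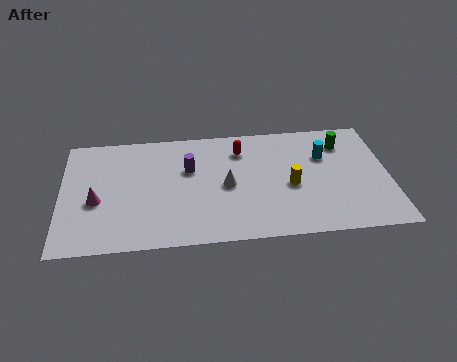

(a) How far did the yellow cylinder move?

2.8

The yellow cylinder was near (11.7, 1.0) before and (10.4, 3.5) after, so it travelled √(1.3² + 2.5²) ≈ 2.8 units.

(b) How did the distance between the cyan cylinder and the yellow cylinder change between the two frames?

-1.9

Before: roughly 4.4 units apart; after: 2.5. That's 1.9 units closer together.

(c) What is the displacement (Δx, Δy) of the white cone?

(1.1, 2.5)

From the two frames, the white cone sits at roughly (6.4, 1.3) before and (7.5, 3.8) after.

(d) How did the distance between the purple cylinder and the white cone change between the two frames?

-1.7

Before: roughly 3.8 units apart; after: 2.1. That's 1.7 units closer together.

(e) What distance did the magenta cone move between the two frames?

0.6

From (1.8, 2.7) to (1.6, 3.3), the magenta cone covered √(0.2² + 0.6²) ≈ 0.6 units.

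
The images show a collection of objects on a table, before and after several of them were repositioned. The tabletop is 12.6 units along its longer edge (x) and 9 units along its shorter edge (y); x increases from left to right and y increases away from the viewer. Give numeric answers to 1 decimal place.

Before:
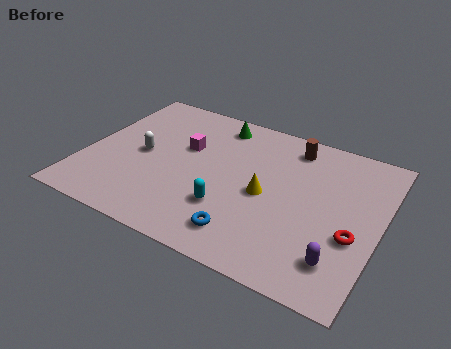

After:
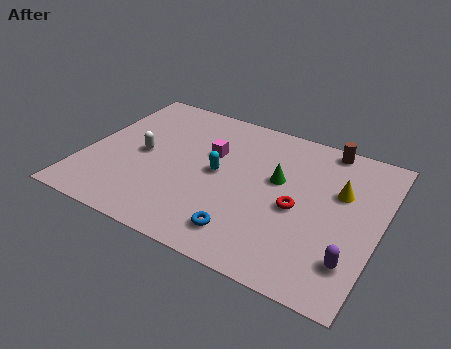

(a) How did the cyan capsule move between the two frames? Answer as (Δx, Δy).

(-0.7, 1.9)

The cyan capsule was at about (6.4, 2.7) and moved to about (5.7, 4.6).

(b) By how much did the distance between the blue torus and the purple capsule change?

+0.5

The distance was about 3.9 in the first image and 4.4 in the second, so they moved 0.5 units further apart.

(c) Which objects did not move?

the white capsule and the blue torus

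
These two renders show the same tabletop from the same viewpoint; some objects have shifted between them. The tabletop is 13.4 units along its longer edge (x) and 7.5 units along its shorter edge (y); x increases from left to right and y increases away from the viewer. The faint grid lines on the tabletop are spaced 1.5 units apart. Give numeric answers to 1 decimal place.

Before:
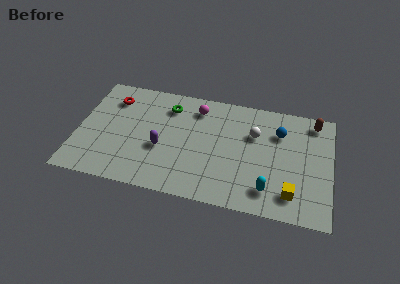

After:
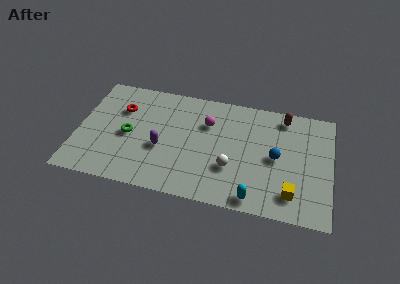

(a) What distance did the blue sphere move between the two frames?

1.7

The blue sphere was near (10.6, 5.4) before and (10.5, 3.7) after, so it travelled √(0.1² + 1.7²) ≈ 1.7 units.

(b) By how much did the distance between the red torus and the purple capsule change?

-0.8

They were about 4.0 units apart before and 3.2 after — 0.8 units closer together.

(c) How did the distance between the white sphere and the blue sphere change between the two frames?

+1.2

The distance was about 1.4 in the first image and 2.6 in the second, so they moved 1.2 units further apart.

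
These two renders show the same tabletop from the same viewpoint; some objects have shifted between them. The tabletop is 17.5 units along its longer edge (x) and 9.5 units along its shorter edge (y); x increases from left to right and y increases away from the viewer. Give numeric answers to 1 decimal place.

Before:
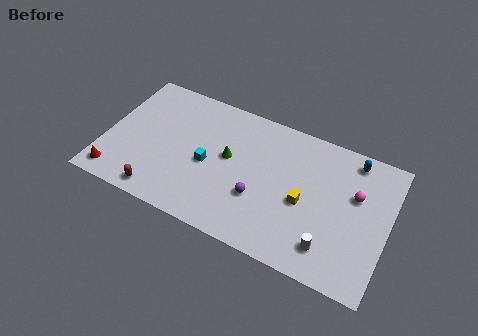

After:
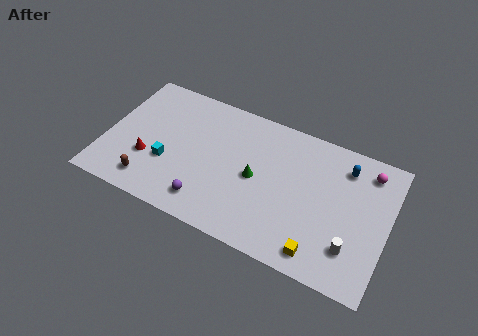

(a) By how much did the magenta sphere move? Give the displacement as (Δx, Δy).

(0.6, 1.9)

The magenta sphere was at about (15.4, 6.0) and moved to about (16.0, 7.9).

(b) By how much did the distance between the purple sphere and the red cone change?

-4.7

The distance was about 8.9 in the first image and 4.2 in the second, so they moved 4.7 units closer together.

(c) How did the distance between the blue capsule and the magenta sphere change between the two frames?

-0.9

Before: roughly 2.3 units apart; after: 1.4. That's 0.9 units closer together.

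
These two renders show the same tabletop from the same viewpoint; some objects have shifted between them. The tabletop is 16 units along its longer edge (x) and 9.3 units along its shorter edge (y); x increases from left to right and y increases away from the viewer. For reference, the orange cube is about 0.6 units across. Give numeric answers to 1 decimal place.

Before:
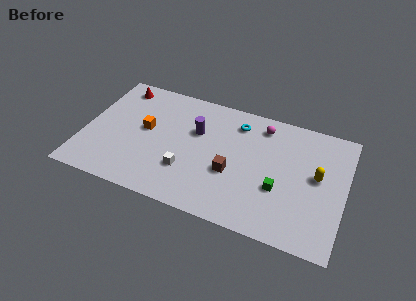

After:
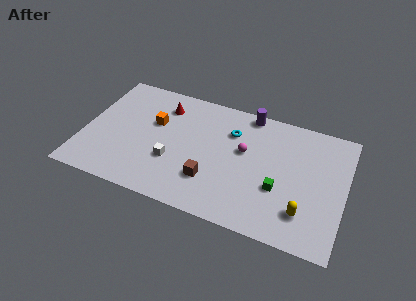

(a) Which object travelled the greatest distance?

the purple cylinder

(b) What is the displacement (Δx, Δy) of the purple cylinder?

(3.0, 2.5)

From the two frames, the purple cylinder sits at roughly (6.8, 6.0) before and (9.8, 8.5) after.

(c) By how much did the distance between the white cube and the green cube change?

+0.9

The distance was about 5.6 in the first image and 6.5 in the second, so they moved 0.9 units further apart.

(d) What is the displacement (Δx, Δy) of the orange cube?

(0.5, 0.7)

The orange cube was at about (3.7, 5.1) and moved to about (4.2, 5.8).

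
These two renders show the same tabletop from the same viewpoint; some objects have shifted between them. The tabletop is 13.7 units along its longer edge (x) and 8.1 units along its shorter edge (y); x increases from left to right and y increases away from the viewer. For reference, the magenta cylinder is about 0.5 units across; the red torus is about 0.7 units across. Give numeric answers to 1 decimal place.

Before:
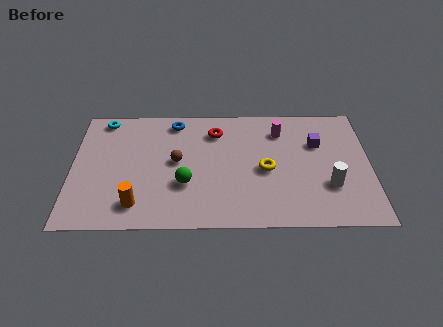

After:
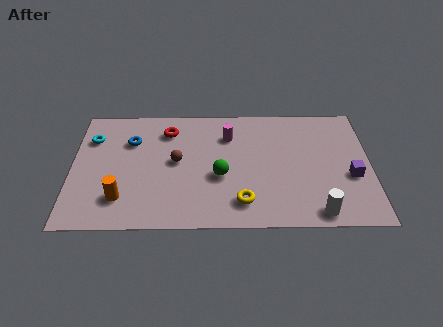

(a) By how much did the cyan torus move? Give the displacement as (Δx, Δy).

(-0.5, -1.3)

The cyan torus started near (1.4, 7.2) and ended near (0.9, 5.9).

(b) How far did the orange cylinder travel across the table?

0.8

The orange cylinder was near (3.0, 1.5) before and (2.3, 1.9) after, so it travelled √(0.7² + 0.4²) ≈ 0.8 units.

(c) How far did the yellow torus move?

2.4

The yellow torus was near (8.9, 3.7) before and (7.8, 1.6) after, so it travelled √(1.1² + 2.1²) ≈ 2.4 units.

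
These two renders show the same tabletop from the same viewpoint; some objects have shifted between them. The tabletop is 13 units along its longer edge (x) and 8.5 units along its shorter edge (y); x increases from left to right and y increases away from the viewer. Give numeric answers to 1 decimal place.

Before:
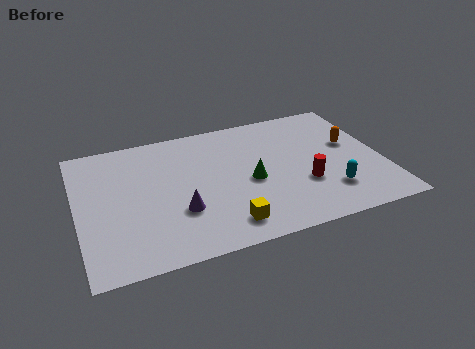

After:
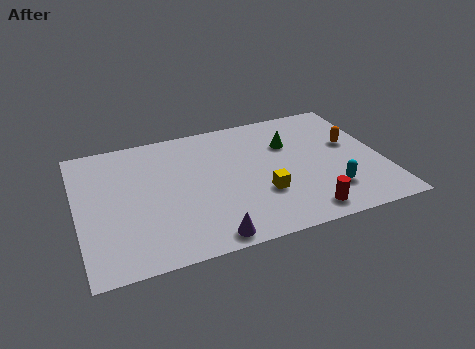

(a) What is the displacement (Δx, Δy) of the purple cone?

(1.0, -2.0)

The purple cone was at about (4.2, 2.8) and moved to about (5.2, 0.8).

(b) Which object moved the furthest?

the green cone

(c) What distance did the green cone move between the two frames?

2.8

The green cone was near (7.3, 3.8) before and (9.2, 5.8) after, so it travelled √(1.9² + 2.0²) ≈ 2.8 units.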